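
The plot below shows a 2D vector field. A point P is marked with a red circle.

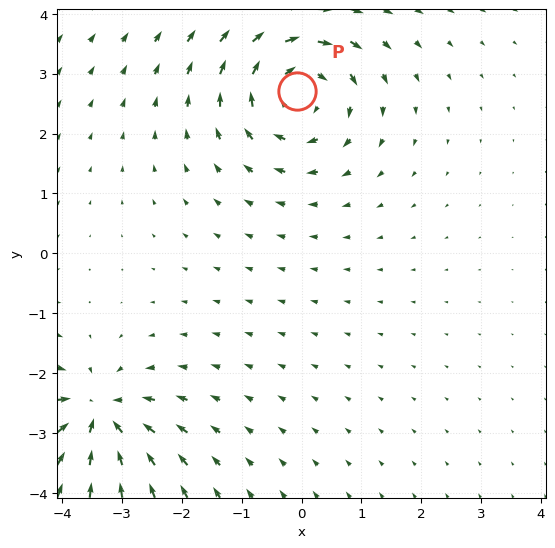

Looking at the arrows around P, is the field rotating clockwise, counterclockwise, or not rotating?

Near P at (-0.1, 2.7) the arrows circulate clockwise. The curl (z-component) there is about -5; negative curl means clockwise rotation.

clockwise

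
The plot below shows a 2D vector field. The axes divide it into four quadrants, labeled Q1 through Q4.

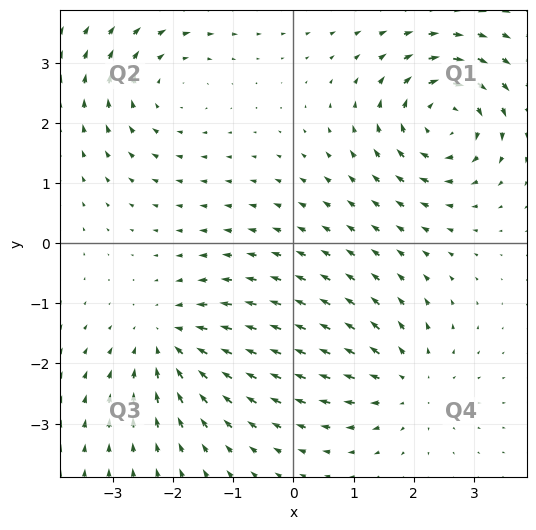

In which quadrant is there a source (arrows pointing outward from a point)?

The source sits at approximately (1.9, -2.3), which lies in quadrant Q4. The divergence there is about +4, positive as expected for a source.

Q4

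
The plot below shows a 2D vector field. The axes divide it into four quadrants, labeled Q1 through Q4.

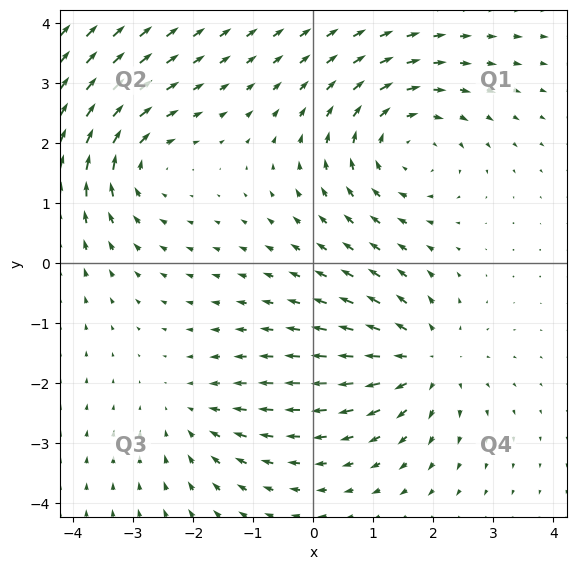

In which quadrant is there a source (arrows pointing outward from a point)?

Q4

The source sits at approximately (1.9, -1.6), which lies in quadrant Q4. The divergence there is about +4, positive as expected for a source.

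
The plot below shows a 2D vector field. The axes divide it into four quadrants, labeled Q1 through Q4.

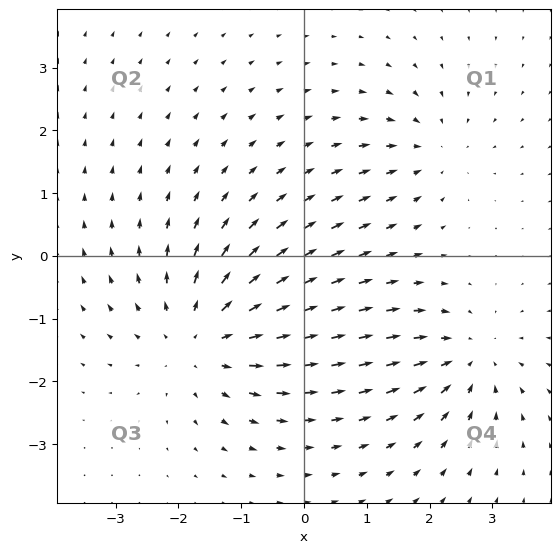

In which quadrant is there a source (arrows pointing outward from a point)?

Q3

The source sits at approximately (-1.6, -1.3), which lies in quadrant Q3. The divergence there is about +4, positive as expected for a source.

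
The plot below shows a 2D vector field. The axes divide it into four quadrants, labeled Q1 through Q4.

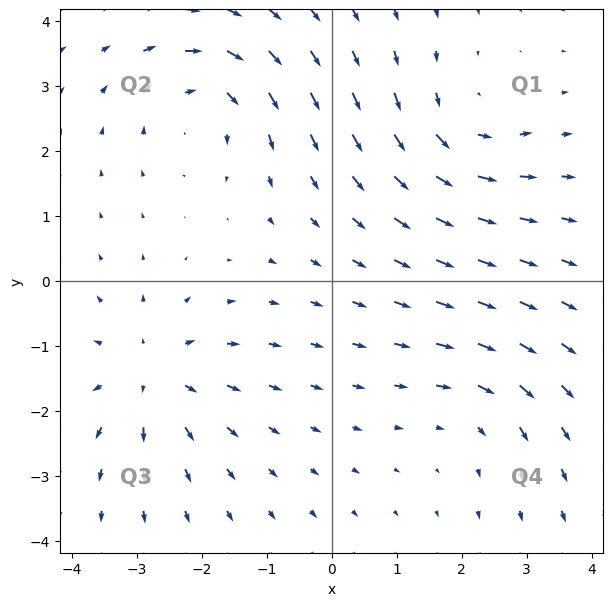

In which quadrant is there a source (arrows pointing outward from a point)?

The source sits at approximately (-2.8, -1.4), which lies in quadrant Q3. The divergence there is about +4, positive as expected for a source.

Q3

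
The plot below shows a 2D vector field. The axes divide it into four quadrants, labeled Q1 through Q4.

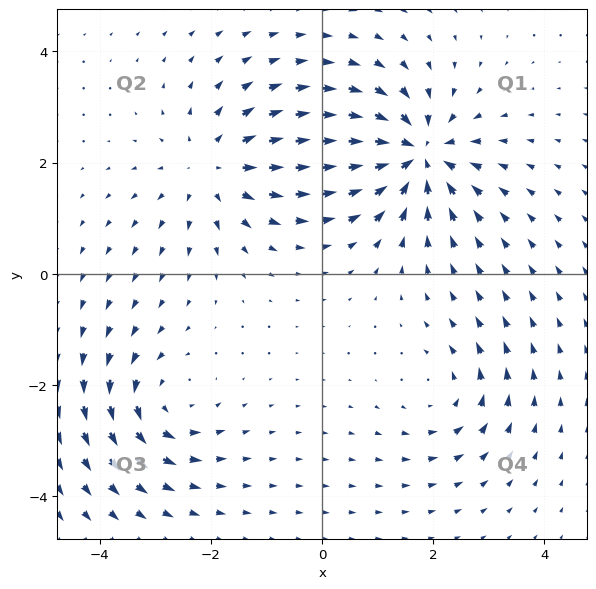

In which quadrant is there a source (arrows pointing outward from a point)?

The source sits at approximately (-1.9, 1.9), which lies in quadrant Q2. The divergence there is about +4, positive as expected for a source.

Q2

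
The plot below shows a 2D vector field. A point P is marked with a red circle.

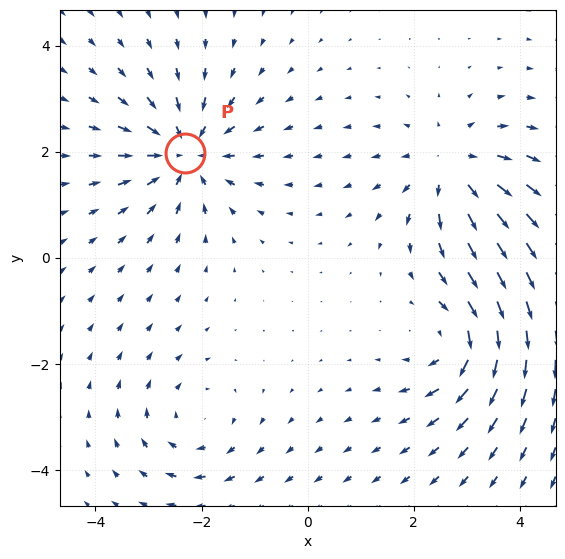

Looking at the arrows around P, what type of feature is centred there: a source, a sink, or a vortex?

At P (-2.3, 2.0) the arrows converge inward. Divergence about -5, curl ≈0 — negative divergence with near-zero curl is a sink.

sink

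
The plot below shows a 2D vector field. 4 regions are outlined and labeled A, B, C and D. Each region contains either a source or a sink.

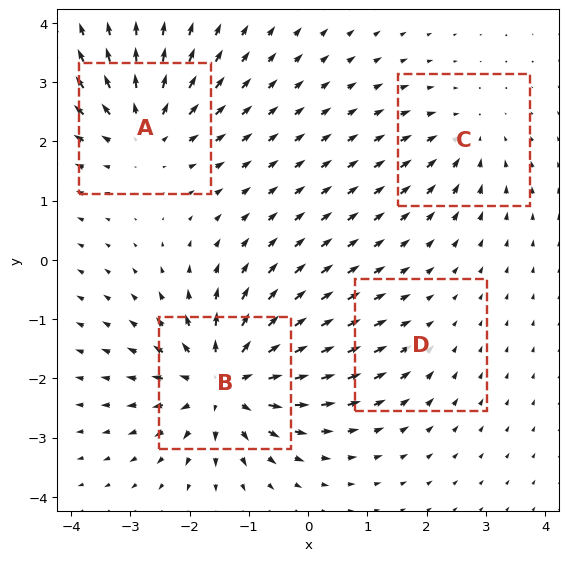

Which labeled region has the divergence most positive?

Divergence at each region's feature centre — A: about +5, B: about +8, C: about -4, D: about -2. Region B is most positive.

B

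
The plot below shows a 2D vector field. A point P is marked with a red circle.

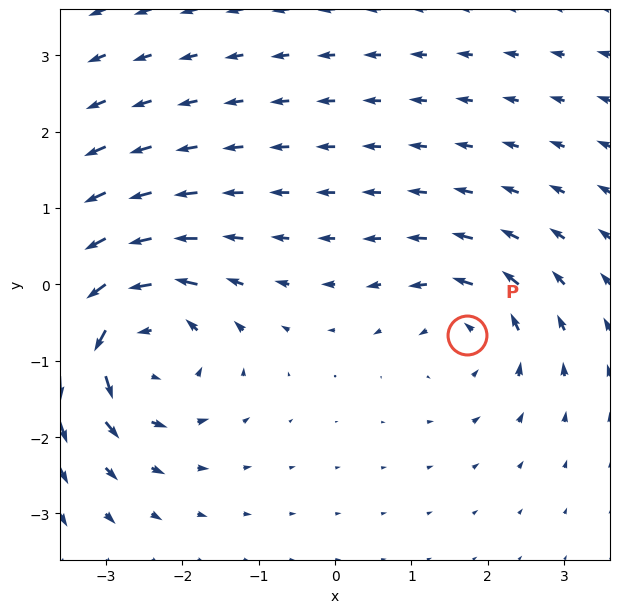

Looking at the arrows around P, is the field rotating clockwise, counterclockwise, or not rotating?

counterclockwise

Near P at (1.7, -0.7) the arrows circulate counterclockwise. The curl (z-component) there is about +4; positive curl means counterclockwise rotation.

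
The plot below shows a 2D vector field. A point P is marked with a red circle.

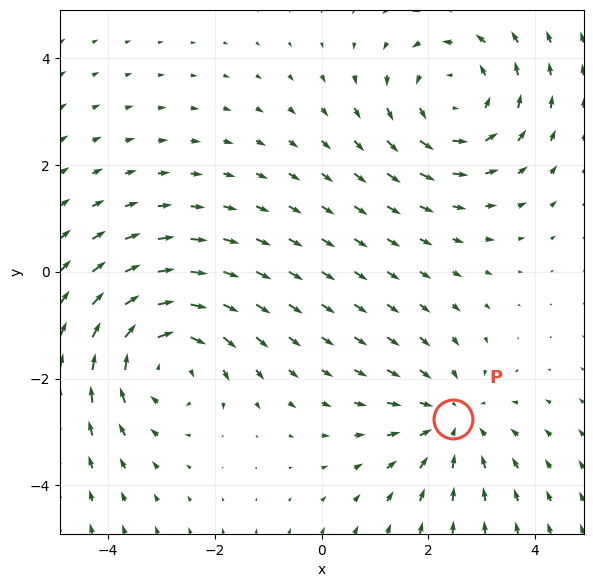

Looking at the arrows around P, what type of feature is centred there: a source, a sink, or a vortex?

sink

At P (2.5, -2.8) the arrows converge inward. Divergence about -2, curl ≈0 — negative divergence with near-zero curl is a sink.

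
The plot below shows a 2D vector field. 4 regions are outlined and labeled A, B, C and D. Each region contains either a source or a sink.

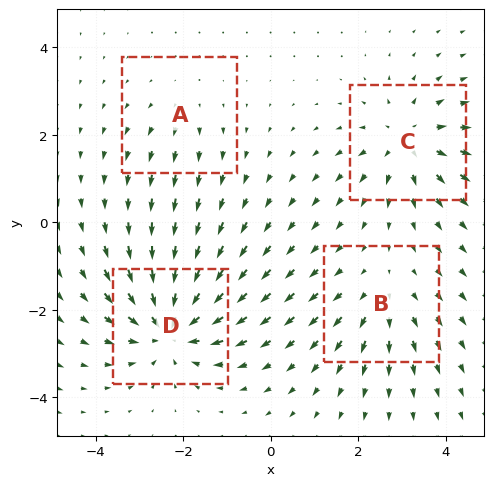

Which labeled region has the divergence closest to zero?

Divergence at each region's feature centre — A: about +2, B: about +3, C: about +5, D: about -7. Region A is closest to zero.

A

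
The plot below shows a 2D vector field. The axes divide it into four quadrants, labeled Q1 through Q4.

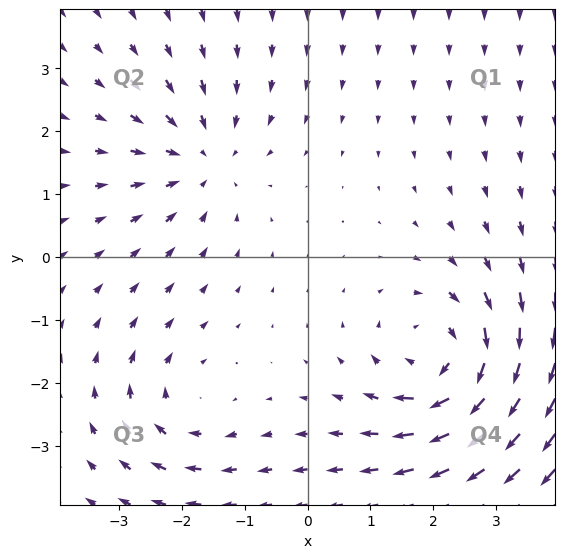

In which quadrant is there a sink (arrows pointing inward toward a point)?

Q2

The sink sits at approximately (-1.7, 1.6), which lies in quadrant Q2. The divergence there is about -3, negative as expected for a sink.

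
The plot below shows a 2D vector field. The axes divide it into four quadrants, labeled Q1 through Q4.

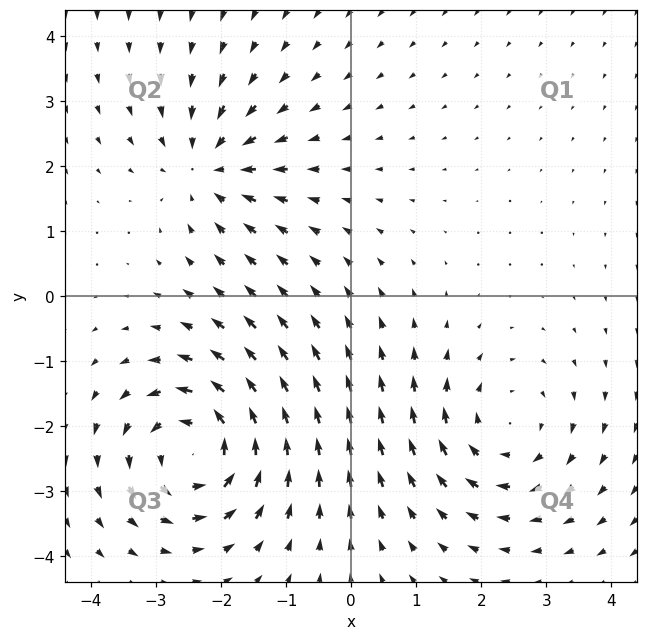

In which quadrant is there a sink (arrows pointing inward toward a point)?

The sink sits at approximately (-2.2, 2.0), which lies in quadrant Q2. The divergence there is about -4, negative as expected for a sink.

Q2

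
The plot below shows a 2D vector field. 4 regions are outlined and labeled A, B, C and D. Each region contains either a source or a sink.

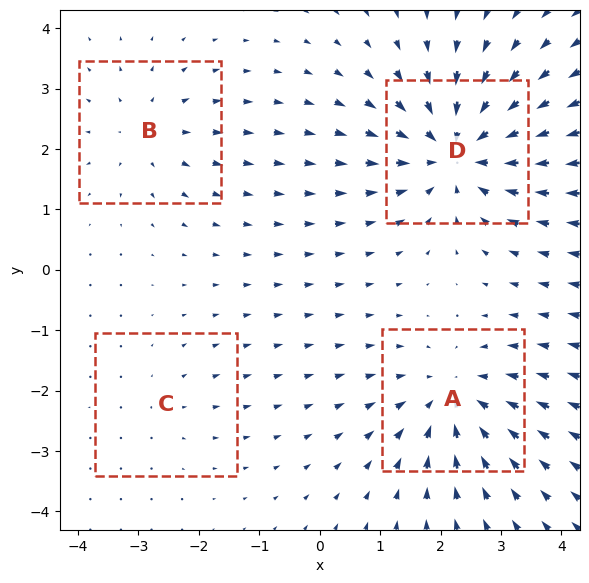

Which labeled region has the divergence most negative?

D

Divergence at each region's feature centre — A: about -5, B: about +3, C: about +2, D: about -6. Region D is most negative.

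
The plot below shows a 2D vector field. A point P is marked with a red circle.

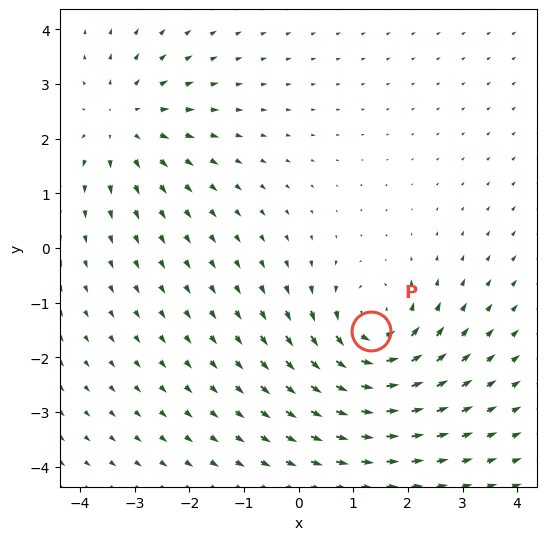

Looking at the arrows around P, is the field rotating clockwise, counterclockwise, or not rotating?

counterclockwise

Near P at (1.3, -1.5) the arrows circulate counterclockwise. The curl (z-component) there is about +6; positive curl means counterclockwise rotation.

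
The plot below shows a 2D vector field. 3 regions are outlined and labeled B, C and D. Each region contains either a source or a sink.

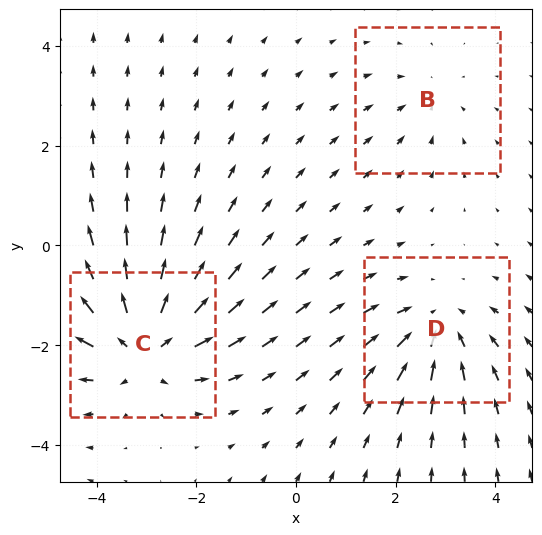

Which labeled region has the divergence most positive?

C

Divergence at each region's feature centre — B: about -2, C: about +5, D: about -3. Region C is most positive.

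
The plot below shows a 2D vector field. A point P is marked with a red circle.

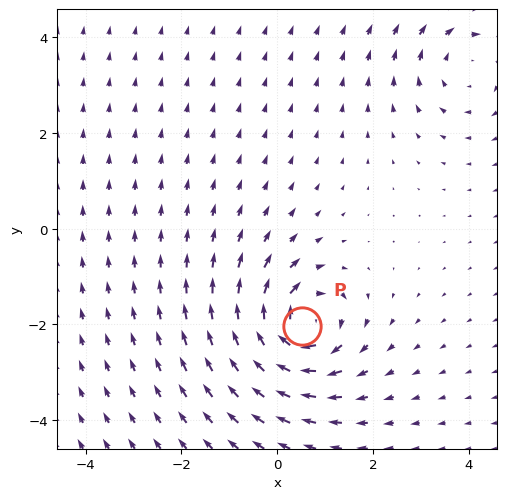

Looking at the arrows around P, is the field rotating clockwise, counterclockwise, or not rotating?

clockwise

Near P at (0.5, -2.0) the arrows circulate clockwise. The curl (z-component) there is about -7; negative curl means clockwise rotation.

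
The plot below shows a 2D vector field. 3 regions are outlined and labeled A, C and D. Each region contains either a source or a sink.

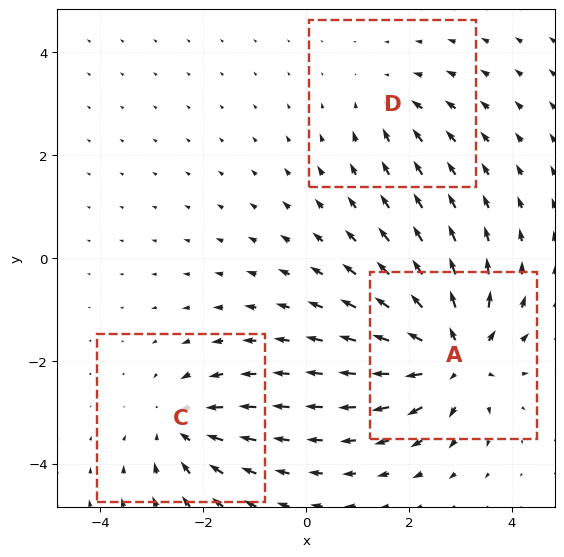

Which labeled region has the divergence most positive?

Divergence at each region's feature centre — A: about +5, C: about -3, D: about -2. Region A is most positive.

A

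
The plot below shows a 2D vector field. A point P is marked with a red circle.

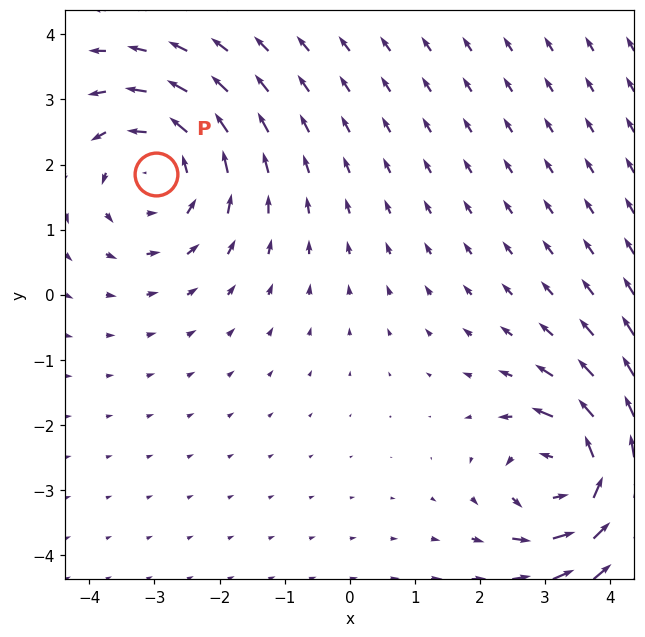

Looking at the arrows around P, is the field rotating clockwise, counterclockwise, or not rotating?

counterclockwise

Near P at (-3.0, 1.8) the arrows circulate counterclockwise. The curl (z-component) there is about +4; positive curl means counterclockwise rotation.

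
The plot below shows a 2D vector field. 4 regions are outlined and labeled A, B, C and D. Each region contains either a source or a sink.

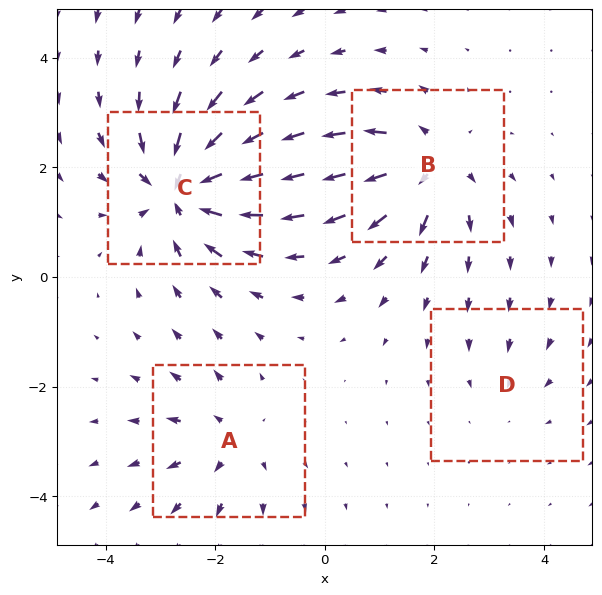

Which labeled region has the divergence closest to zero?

D

Divergence at each region's feature centre — A: about +4, B: about +6, C: about -8, D: about -2. Region D is closest to zero.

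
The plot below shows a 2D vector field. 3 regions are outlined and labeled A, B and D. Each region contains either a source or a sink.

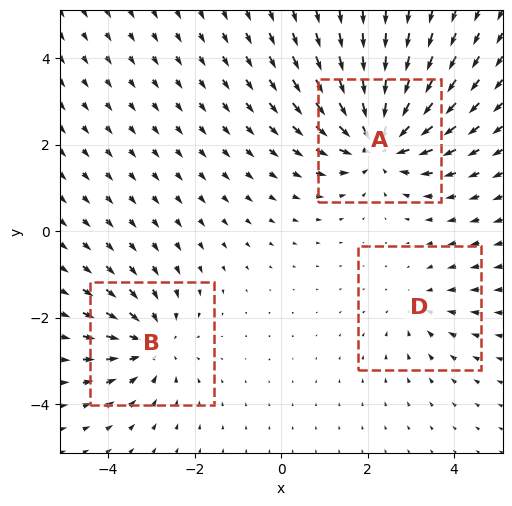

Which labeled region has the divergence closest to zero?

D

Divergence at each region's feature centre — A: about -5, B: about -3, D: about -2. Region D is closest to zero.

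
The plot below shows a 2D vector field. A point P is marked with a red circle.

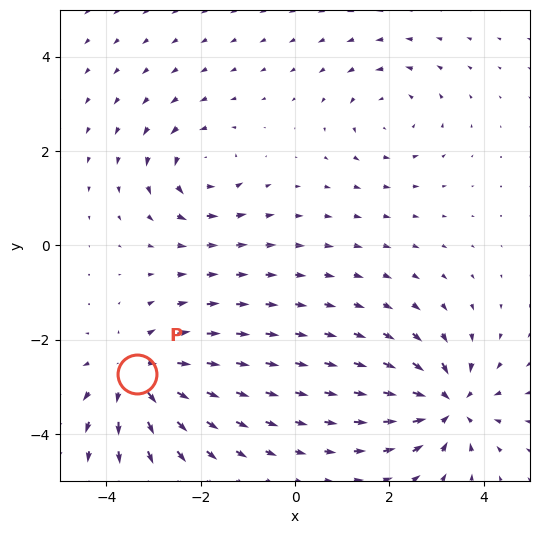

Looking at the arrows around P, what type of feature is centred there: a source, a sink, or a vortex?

source

At P (-3.4, -2.7) the arrows spread outward. Divergence about +4, curl ≈0 — positive divergence with near-zero curl is a source.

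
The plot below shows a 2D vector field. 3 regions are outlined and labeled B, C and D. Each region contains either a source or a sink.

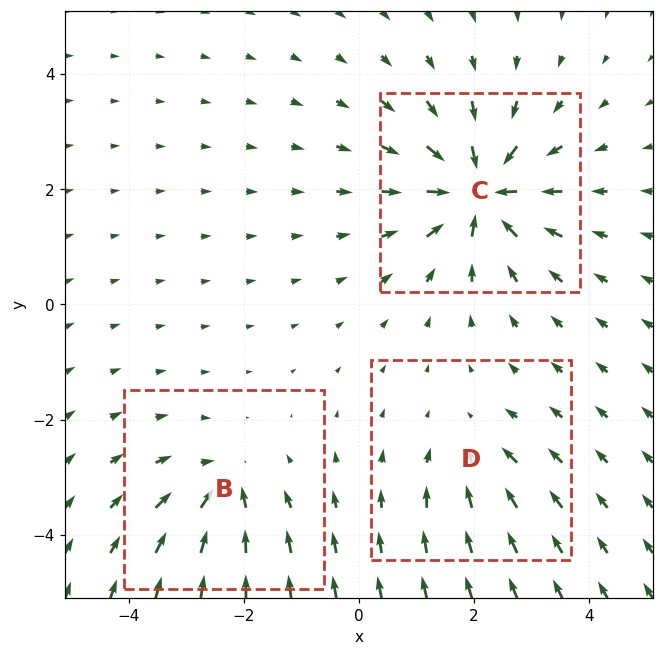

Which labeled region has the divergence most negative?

C

Divergence at each region's feature centre — B: about -4, C: about -7, D: about -3. Region C is most negative.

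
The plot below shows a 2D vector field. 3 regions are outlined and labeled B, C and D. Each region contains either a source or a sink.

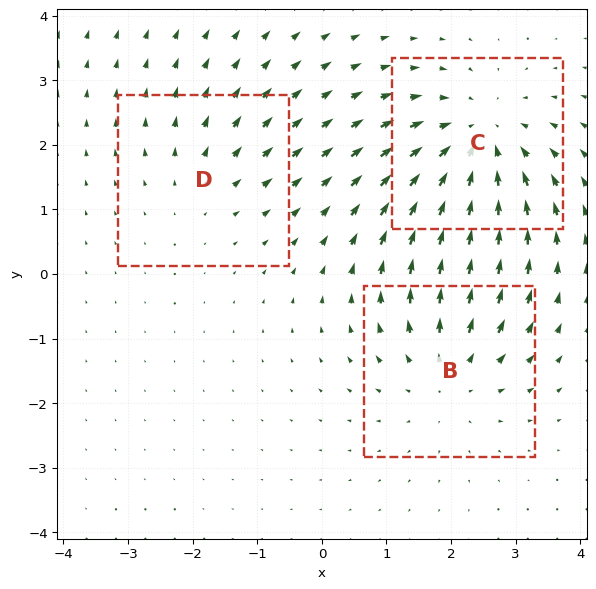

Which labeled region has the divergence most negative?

C

Divergence at each region's feature centre — B: about +3, C: about -4, D: about +2. Region C is most negative.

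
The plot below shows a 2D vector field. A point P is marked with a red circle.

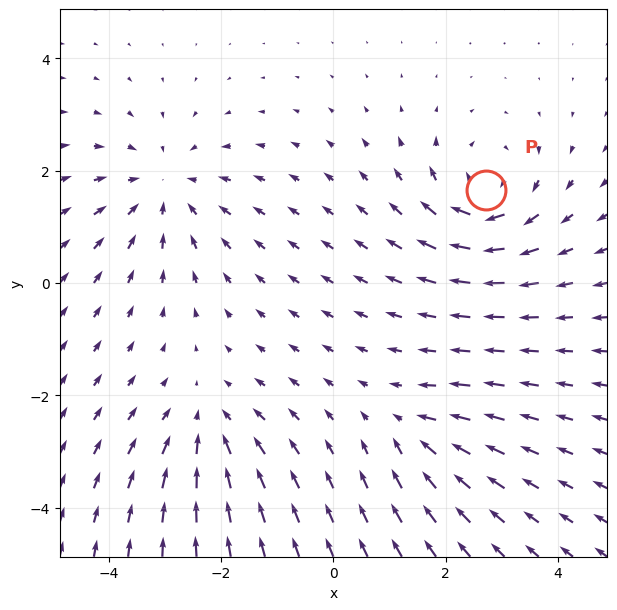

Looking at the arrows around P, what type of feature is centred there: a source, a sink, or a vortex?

vortex

At P (2.7, 1.7) the arrows circulate clockwise. Divergence ≈0, curl about -6 — near-zero divergence with nonzero curl is a vortex.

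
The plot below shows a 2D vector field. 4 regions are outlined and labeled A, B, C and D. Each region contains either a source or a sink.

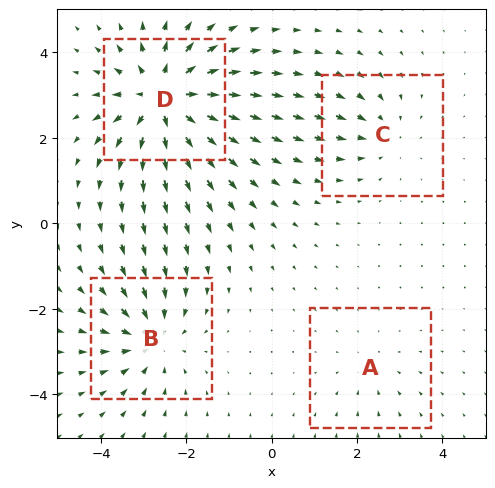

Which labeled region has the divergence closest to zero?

Divergence at each region's feature centre — A: about -2, B: about -5, C: about -3, D: about +7. Region A is closest to zero.

A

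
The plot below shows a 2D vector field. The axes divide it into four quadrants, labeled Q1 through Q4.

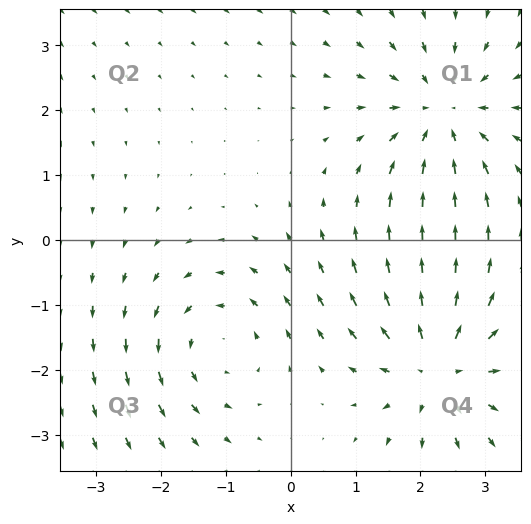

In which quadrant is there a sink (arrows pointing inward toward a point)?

The sink sits at approximately (2.4, 1.9), which lies in quadrant Q1. The divergence there is about -4, negative as expected for a sink.

Q1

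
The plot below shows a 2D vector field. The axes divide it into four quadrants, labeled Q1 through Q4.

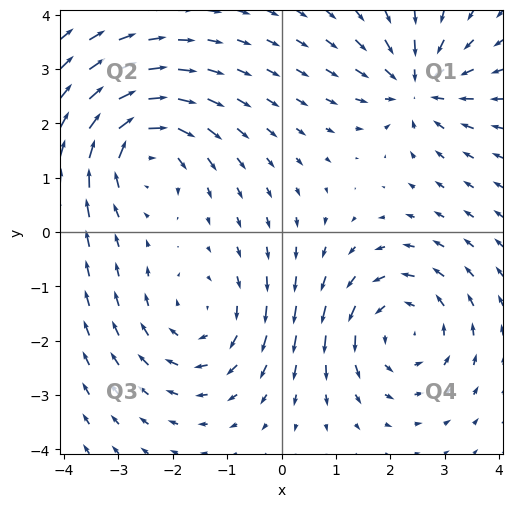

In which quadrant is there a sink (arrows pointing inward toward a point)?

The sink sits at approximately (2.5, 2.7), which lies in quadrant Q1. The divergence there is about -4, negative as expected for a sink.

Q1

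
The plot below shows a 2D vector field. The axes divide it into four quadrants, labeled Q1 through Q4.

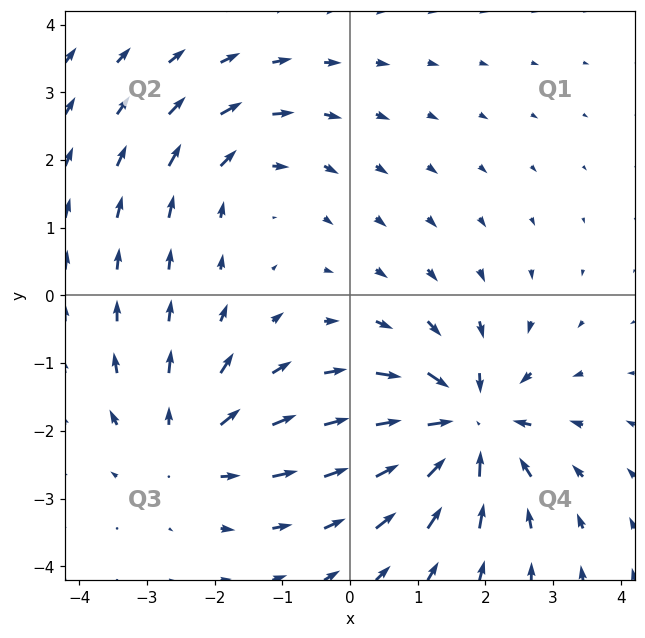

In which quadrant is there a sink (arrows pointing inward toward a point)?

The sink sits at approximately (1.7, -1.9), which lies in quadrant Q4. The divergence there is about -6, negative as expected for a sink.

Q4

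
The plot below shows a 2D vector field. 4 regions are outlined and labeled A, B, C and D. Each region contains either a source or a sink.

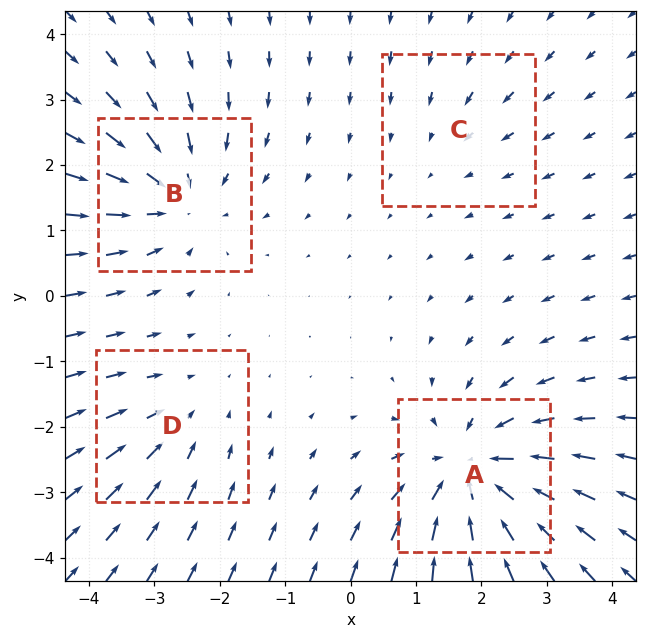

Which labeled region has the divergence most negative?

Divergence at each region's feature centre — A: about -6, B: about -5, C: about -2, D: about -3. Region A is most negative.

A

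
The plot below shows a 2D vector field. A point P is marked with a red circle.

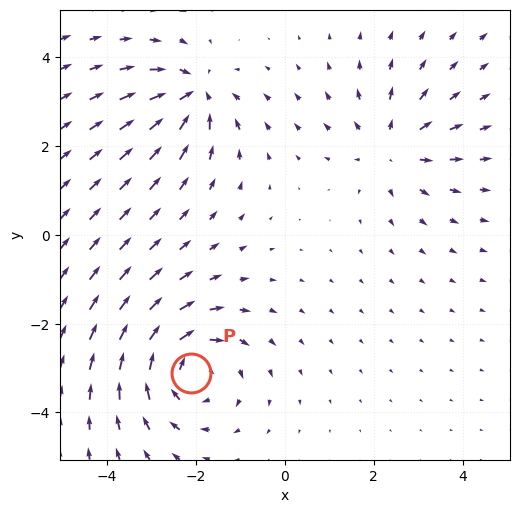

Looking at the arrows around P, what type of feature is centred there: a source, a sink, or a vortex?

At P (-2.1, -3.1) the arrows circulate clockwise. Divergence ≈0, curl about -4 — near-zero divergence with nonzero curl is a vortex.

vortex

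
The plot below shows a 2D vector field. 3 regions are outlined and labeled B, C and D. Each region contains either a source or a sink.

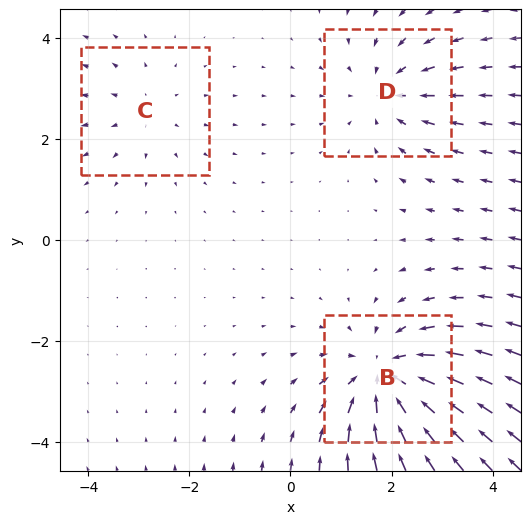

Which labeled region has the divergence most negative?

B

Divergence at each region's feature centre — B: about -5, C: about +2, D: about -3. Region B is most negative.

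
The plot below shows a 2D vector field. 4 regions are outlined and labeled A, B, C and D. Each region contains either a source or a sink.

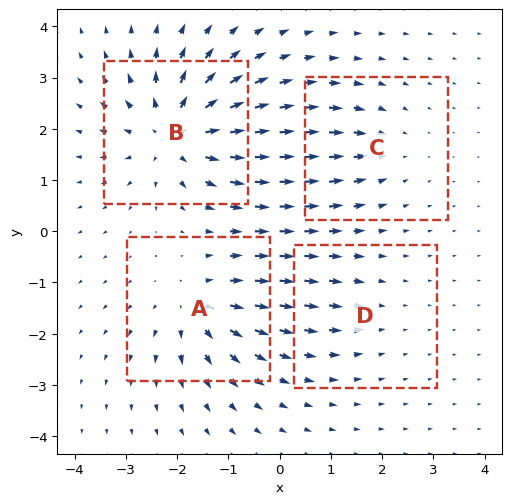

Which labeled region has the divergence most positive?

B

Divergence at each region's feature centre — A: about +5, B: about +7, C: about -3, D: about -2. Region B is most positive.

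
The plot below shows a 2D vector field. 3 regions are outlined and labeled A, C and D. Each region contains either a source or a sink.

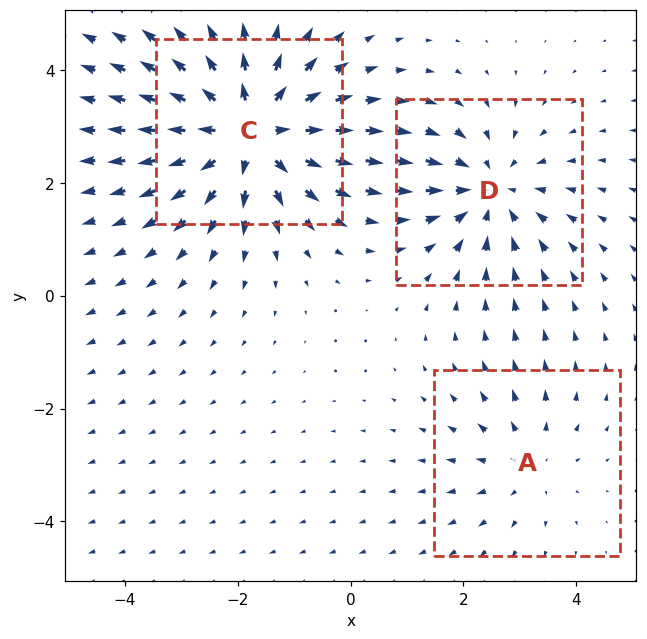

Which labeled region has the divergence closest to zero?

A

Divergence at each region's feature centre — A: about +2, C: about +5, D: about -3. Region A is closest to zero.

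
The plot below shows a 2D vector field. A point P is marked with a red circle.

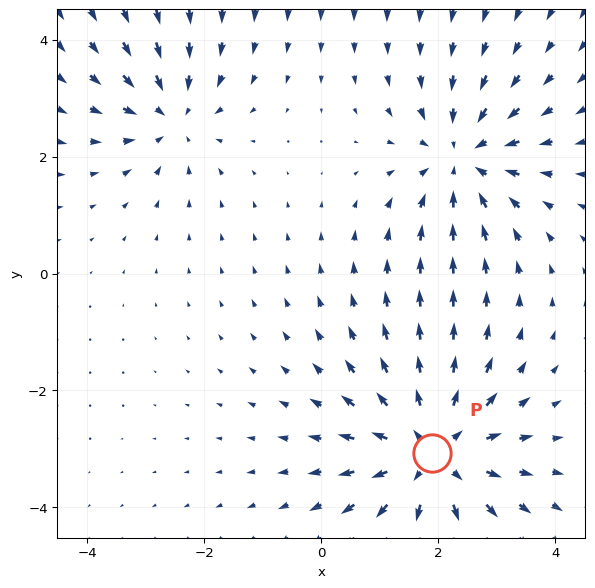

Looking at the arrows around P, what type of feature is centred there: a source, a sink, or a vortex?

At P (1.9, -3.1) the arrows spread outward. Divergence about +4, curl ≈0 — positive divergence with near-zero curl is a source.

source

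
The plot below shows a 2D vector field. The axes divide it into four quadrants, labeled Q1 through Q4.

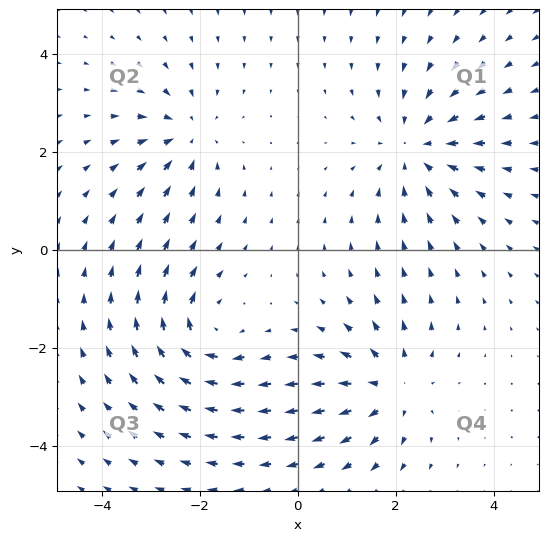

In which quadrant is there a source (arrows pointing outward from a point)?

Q4

The source sits at approximately (1.9, -2.8), which lies in quadrant Q4. The divergence there is about +4, positive as expected for a source.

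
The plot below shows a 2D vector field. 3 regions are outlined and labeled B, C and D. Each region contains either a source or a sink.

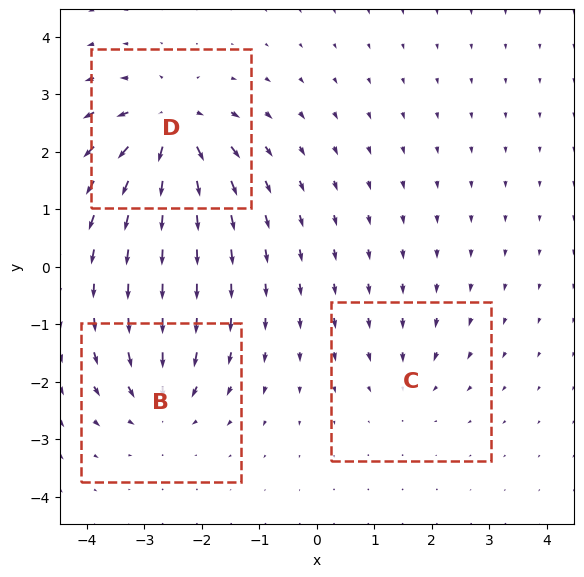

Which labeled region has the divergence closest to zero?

Divergence at each region's feature centre — B: about -4, C: about -3, D: about +7. Region C is closest to zero.

C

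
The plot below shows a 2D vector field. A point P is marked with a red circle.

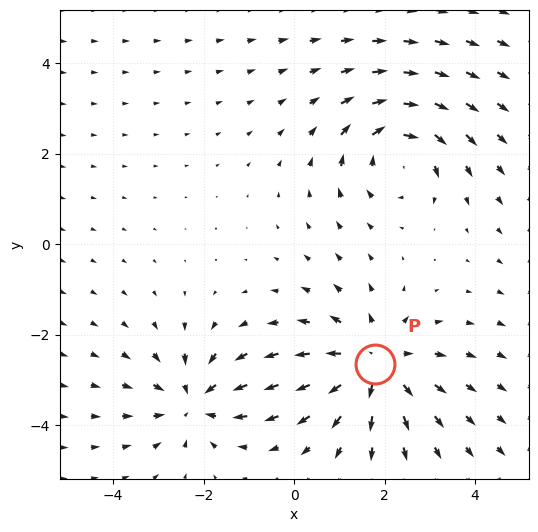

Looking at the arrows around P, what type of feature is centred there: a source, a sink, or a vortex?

At P (1.8, -2.7) the arrows spread outward. Divergence about +4, curl ≈0 — positive divergence with near-zero curl is a source.

source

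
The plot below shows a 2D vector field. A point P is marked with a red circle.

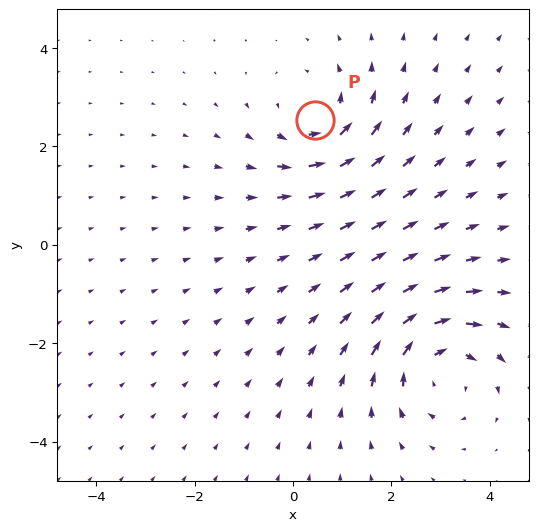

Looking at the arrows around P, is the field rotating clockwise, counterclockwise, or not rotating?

counterclockwise

Near P at (0.4, 2.5) the arrows circulate counterclockwise. The curl (z-component) there is about +3; positive curl means counterclockwise rotation.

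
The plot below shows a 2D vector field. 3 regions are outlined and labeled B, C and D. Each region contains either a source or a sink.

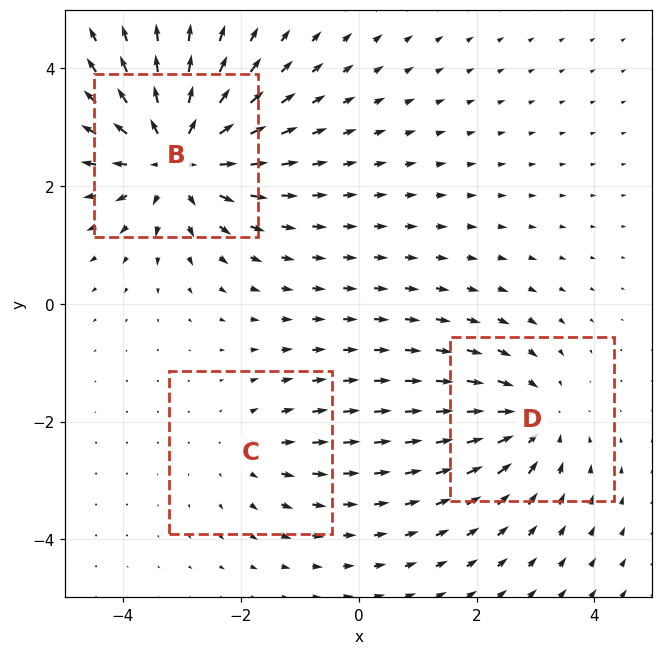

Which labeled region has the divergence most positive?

B

Divergence at each region's feature centre — B: about +5, C: about +2, D: about -3. Region B is most positive.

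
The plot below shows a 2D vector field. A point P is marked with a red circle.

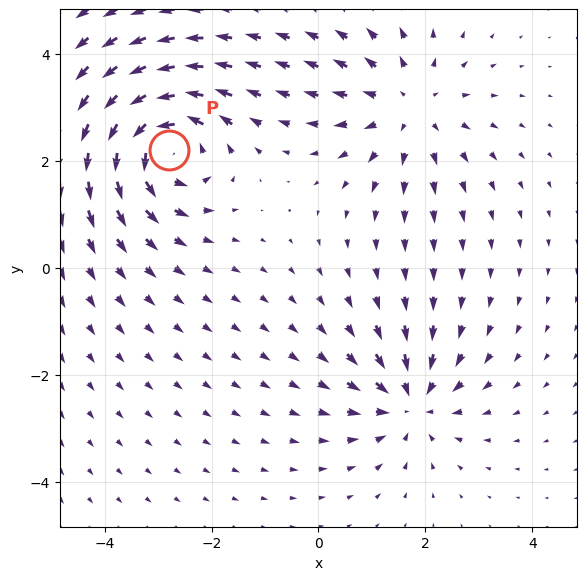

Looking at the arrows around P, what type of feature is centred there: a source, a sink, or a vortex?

vortex

At P (-2.8, 2.2) the arrows circulate counterclockwise. Divergence ≈0, curl about +6 — near-zero divergence with nonzero curl is a vortex.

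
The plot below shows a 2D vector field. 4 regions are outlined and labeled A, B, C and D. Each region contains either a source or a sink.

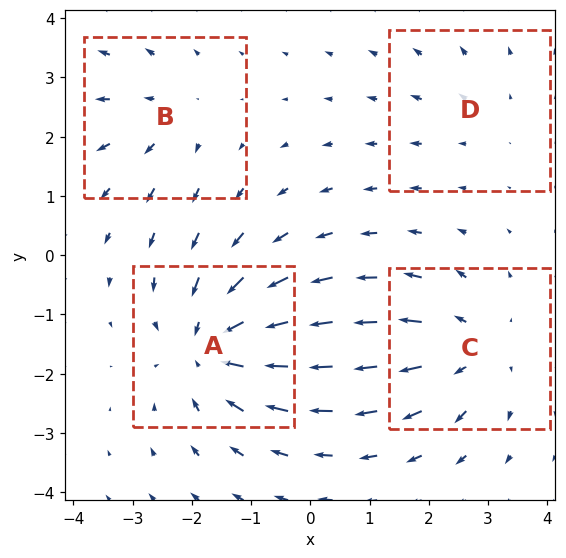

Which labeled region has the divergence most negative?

A

Divergence at each region's feature centre — A: about -6, B: about +3, C: about +4, D: about +2. Region A is most negative.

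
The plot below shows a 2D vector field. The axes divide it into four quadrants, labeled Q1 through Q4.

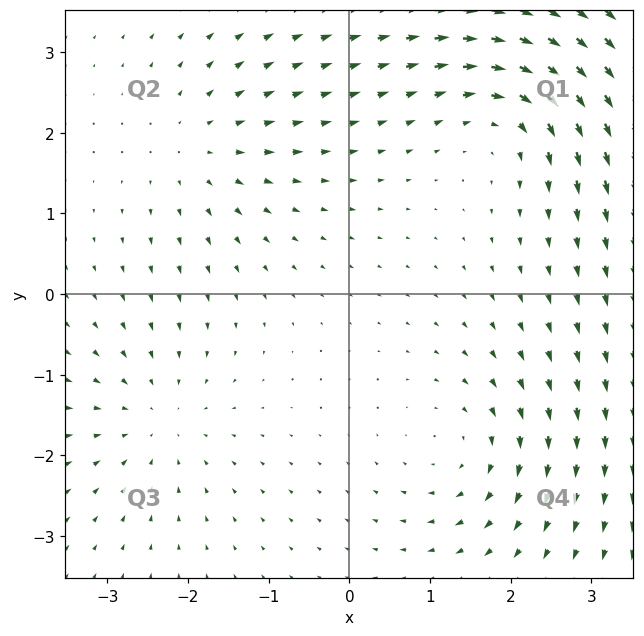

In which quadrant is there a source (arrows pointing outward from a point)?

The source sits at approximately (-1.9, 1.8), which lies in quadrant Q2. The divergence there is about +3, positive as expected for a source.

Q2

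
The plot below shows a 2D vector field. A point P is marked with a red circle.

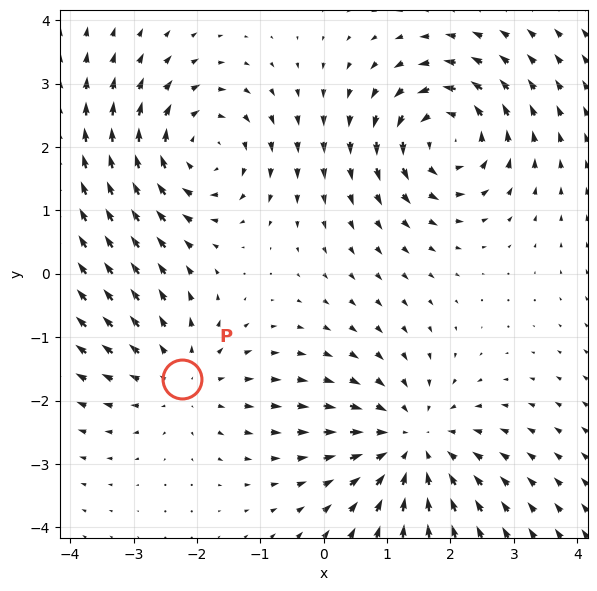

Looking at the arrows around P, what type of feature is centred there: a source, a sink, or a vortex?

source

At P (-2.2, -1.7) the arrows spread outward. Divergence about +2, curl ≈0 — positive divergence with near-zero curl is a source.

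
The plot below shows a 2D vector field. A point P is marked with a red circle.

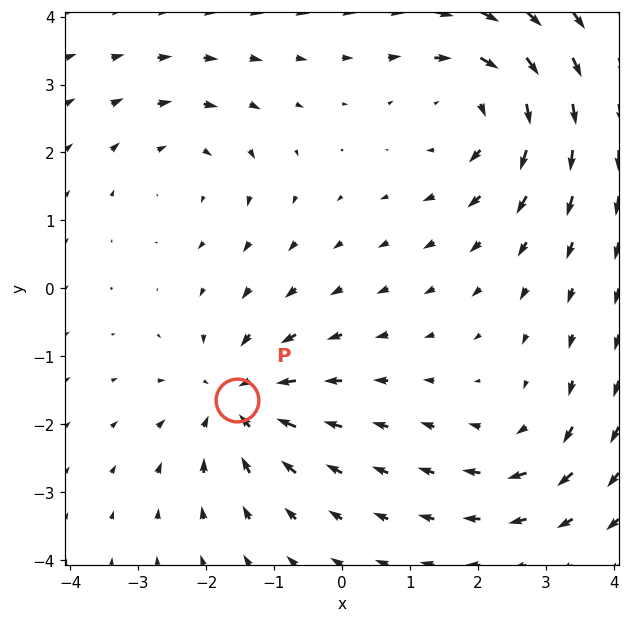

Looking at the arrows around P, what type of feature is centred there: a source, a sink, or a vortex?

At P (-1.5, -1.6) the arrows converge inward. Divergence about -5, curl ≈0 — negative divergence with near-zero curl is a sink.

sink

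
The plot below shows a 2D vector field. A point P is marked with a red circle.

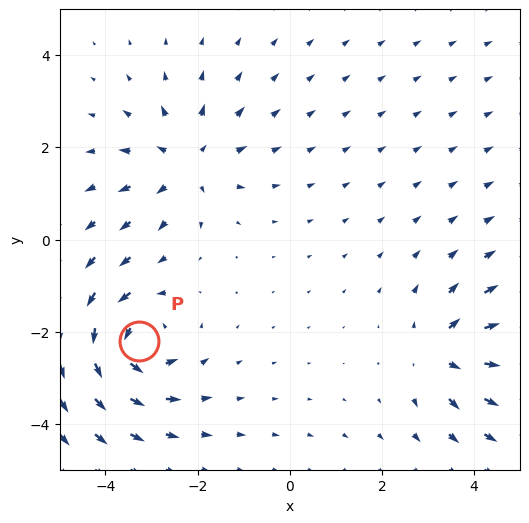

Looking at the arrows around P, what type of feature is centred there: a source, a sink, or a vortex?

At P (-3.3, -2.2) the arrows circulate counterclockwise. Divergence ≈0, curl about +6 — near-zero divergence with nonzero curl is a vortex.

vortex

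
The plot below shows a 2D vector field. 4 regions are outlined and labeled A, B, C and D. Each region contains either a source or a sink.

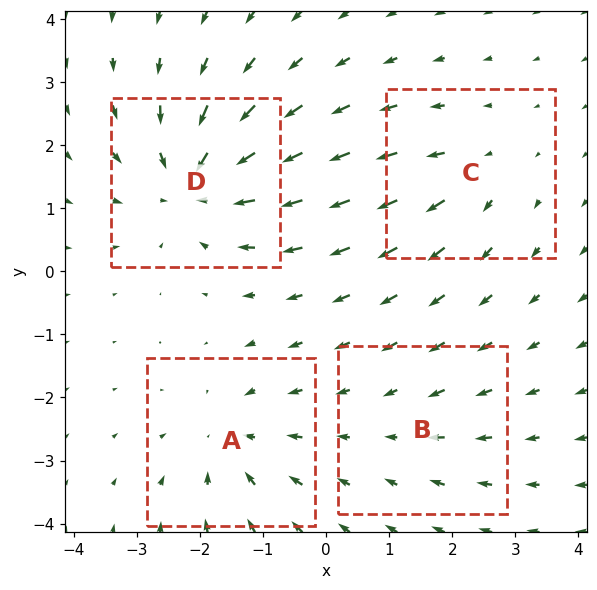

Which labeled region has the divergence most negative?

Divergence at each region's feature centre — A: about -5, B: about -2, C: about +3, D: about -7. Region D is most negative.

D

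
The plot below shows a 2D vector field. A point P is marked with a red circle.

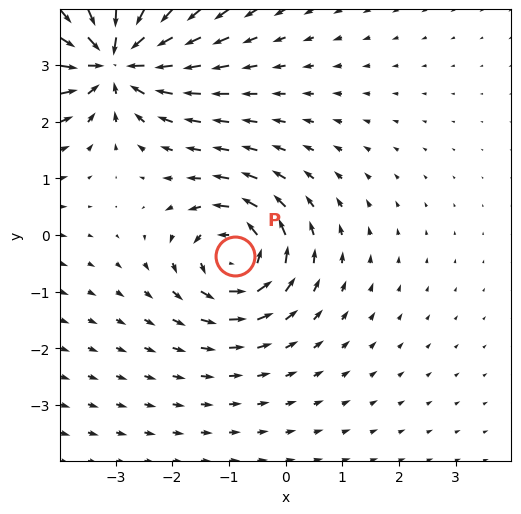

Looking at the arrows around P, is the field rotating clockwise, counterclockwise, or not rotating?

counterclockwise

Near P at (-0.9, -0.4) the arrows circulate counterclockwise. The curl (z-component) there is about +4; positive curl means counterclockwise rotation.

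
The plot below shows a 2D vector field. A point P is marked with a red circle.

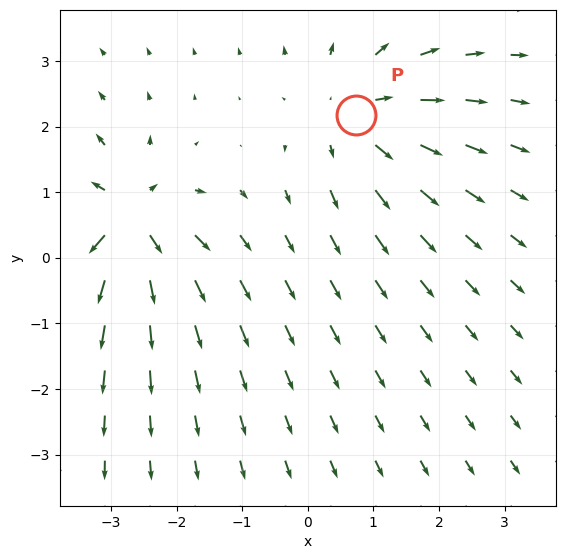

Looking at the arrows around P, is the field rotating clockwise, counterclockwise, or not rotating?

Near P at (0.7, 2.2) the arrows show no circulation. The curl there is ≈0.

not rotating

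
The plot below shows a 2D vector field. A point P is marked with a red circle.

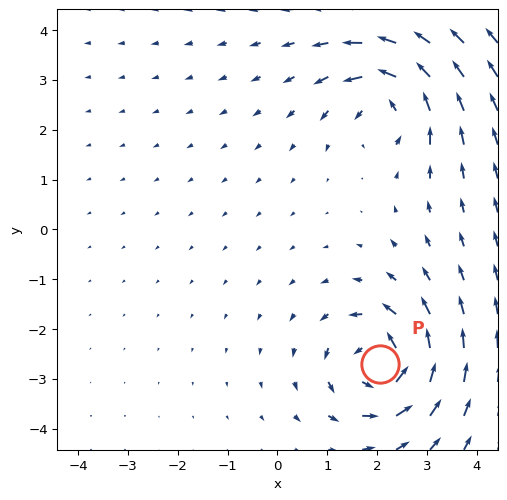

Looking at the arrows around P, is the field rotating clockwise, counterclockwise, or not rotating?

counterclockwise

Near P at (2.1, -2.7) the arrows circulate counterclockwise. The curl (z-component) there is about +6; positive curl means counterclockwise rotation.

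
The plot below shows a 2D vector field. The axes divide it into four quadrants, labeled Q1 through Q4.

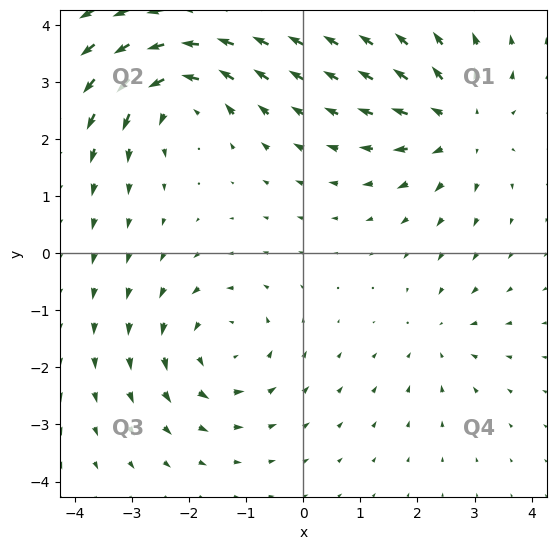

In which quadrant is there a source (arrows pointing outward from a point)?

Q1

The source sits at approximately (2.7, 2.3), which lies in quadrant Q1. The divergence there is about +4, positive as expected for a source.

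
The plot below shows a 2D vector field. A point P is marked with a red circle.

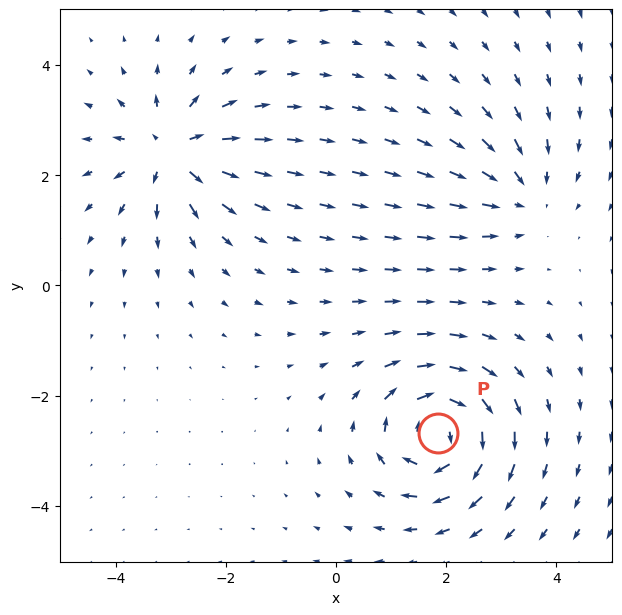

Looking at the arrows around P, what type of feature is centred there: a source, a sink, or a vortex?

vortex

At P (1.8, -2.7) the arrows circulate clockwise. Divergence ≈0, curl about -7 — near-zero divergence with nonzero curl is a vortex.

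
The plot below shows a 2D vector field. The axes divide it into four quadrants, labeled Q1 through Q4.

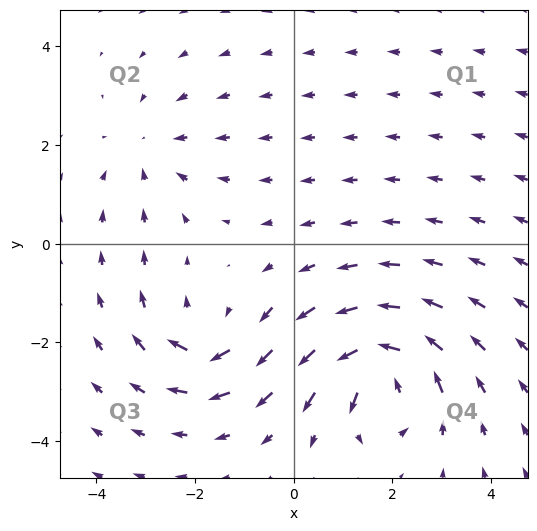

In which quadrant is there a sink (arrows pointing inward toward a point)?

Q2

The sink sits at approximately (-2.9, 1.9), which lies in quadrant Q2. The divergence there is about -2, negative as expected for a sink.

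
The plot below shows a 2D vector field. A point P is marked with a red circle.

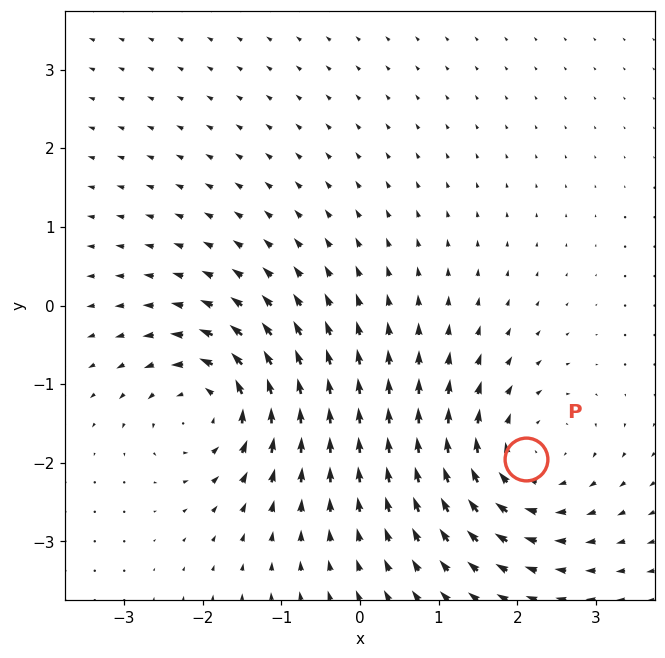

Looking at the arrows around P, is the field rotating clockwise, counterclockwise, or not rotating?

Near P at (2.1, -2.0) the arrows circulate clockwise. The curl (z-component) there is about -3; negative curl means clockwise rotation.

clockwise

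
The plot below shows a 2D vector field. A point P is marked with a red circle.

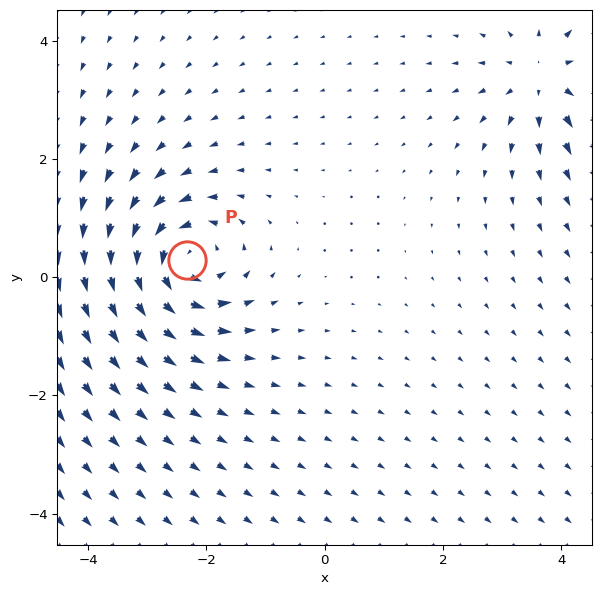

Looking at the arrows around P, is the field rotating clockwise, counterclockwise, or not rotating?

Near P at (-2.3, 0.3) the arrows circulate counterclockwise. The curl (z-component) there is about +5; positive curl means counterclockwise rotation.

counterclockwise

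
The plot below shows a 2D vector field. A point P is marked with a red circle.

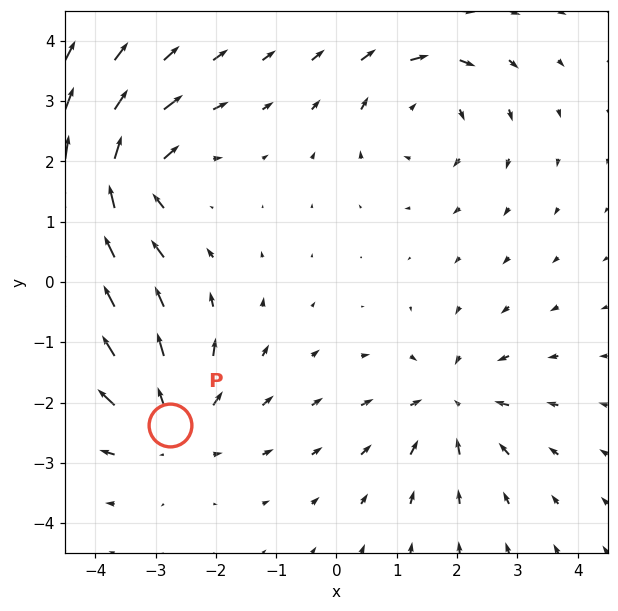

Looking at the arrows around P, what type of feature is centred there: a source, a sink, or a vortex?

At P (-2.8, -2.4) the arrows spread outward. Divergence about +5, curl ≈0 — positive divergence with near-zero curl is a source.

source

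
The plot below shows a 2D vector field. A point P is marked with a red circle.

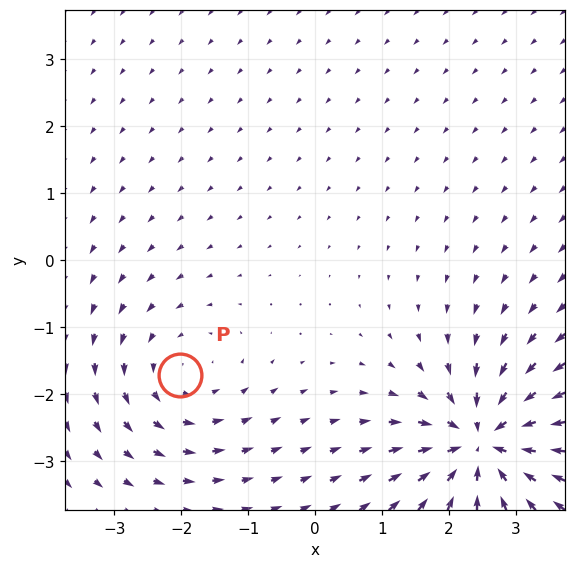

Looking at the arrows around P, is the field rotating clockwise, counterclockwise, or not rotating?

counterclockwise

Near P at (-2.0, -1.7) the arrows circulate counterclockwise. The curl (z-component) there is about +3; positive curl means counterclockwise rotation.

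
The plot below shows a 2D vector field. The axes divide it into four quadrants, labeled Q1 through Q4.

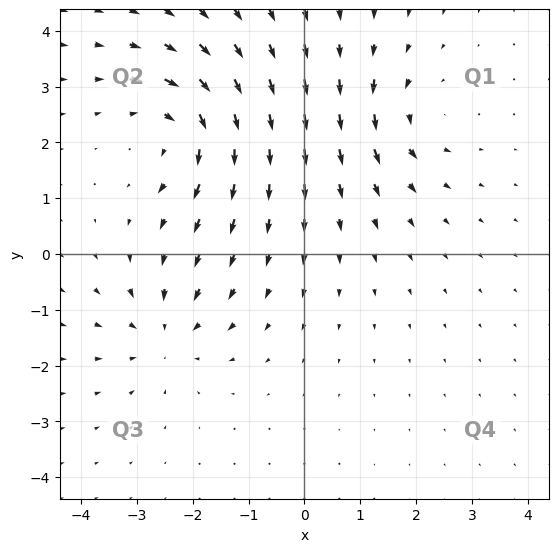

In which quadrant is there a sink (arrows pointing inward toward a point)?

Q3

The sink sits at approximately (-2.5, -1.4), which lies in quadrant Q3. The divergence there is about -4, negative as expected for a sink.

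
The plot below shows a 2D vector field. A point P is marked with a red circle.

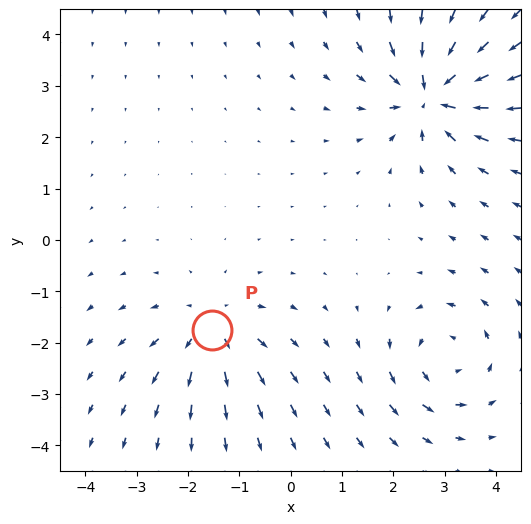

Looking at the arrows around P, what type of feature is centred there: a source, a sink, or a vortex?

At P (-1.5, -1.8) the arrows spread outward. Divergence about +3, curl ≈0 — positive divergence with near-zero curl is a source.

source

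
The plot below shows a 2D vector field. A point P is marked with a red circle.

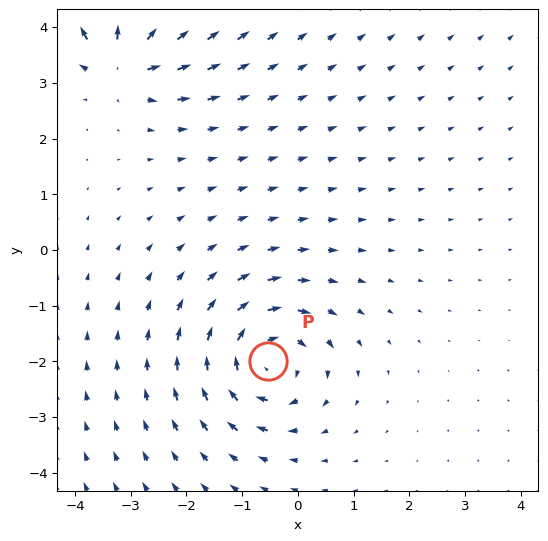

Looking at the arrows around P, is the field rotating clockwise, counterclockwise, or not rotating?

Near P at (-0.5, -2.0) the arrows circulate clockwise. The curl (z-component) there is about -6; negative curl means clockwise rotation.

clockwise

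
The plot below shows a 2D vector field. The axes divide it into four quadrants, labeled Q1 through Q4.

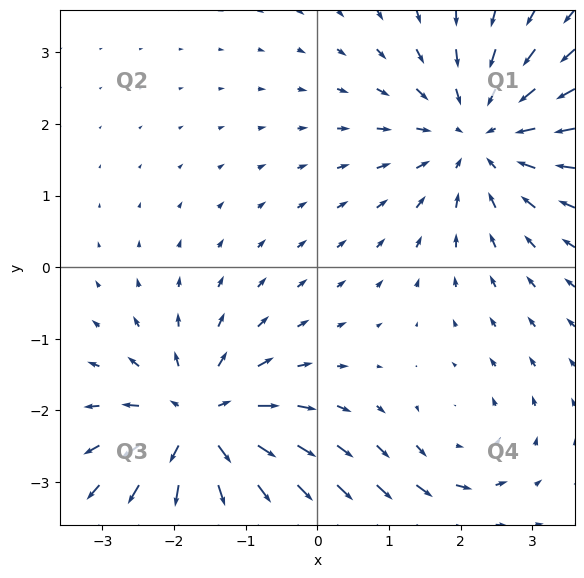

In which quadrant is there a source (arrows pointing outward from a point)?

The source sits at approximately (-1.7, -2.2), which lies in quadrant Q3. The divergence there is about +6, positive as expected for a source.

Q3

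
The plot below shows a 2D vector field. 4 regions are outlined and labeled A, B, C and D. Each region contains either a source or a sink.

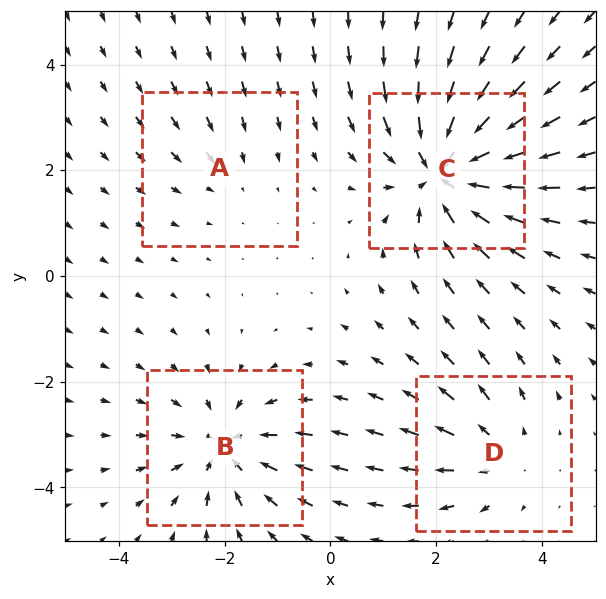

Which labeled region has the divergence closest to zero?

Divergence at each region's feature centre — A: about -2, B: about -5, C: about -7, D: about +3. Region A is closest to zero.

A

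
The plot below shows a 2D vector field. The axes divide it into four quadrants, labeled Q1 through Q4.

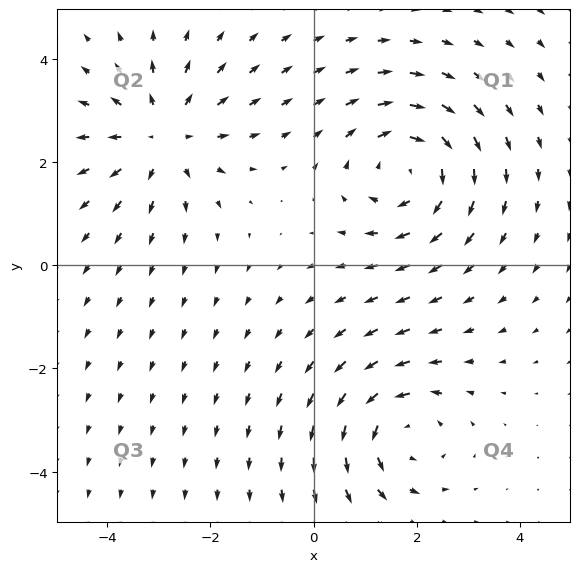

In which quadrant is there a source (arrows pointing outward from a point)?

Q2

The source sits at approximately (-2.9, 2.5), which lies in quadrant Q2. The divergence there is about +3, positive as expected for a source.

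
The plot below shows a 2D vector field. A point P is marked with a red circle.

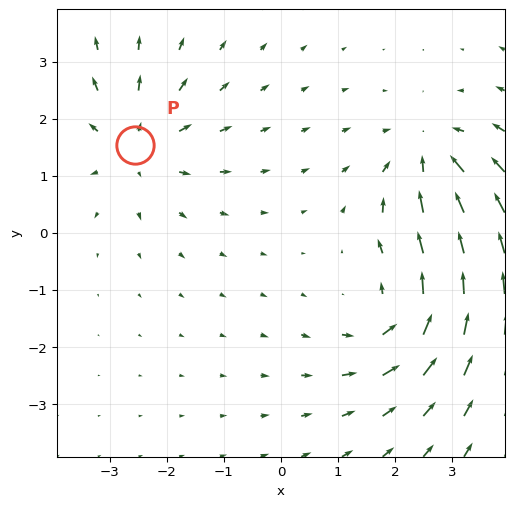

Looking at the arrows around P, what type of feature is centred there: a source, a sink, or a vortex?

source

At P (-2.6, 1.5) the arrows spread outward. Divergence about +4, curl ≈0 — positive divergence with near-zero curl is a source.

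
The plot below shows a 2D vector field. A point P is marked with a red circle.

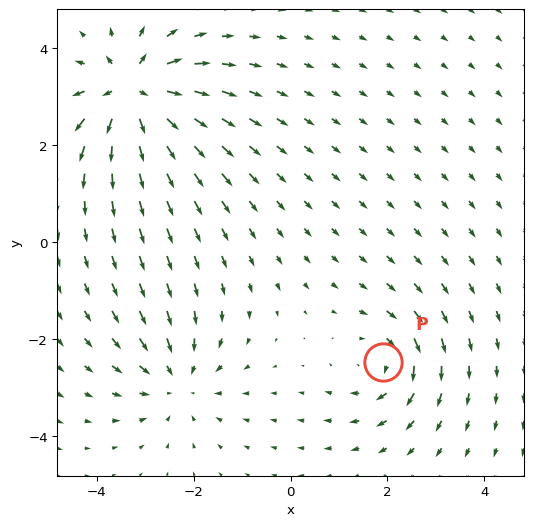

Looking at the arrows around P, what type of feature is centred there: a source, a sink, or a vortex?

vortex

At P (1.9, -2.5) the arrows circulate clockwise. Divergence ≈0, curl about -3 — near-zero divergence with nonzero curl is a vortex.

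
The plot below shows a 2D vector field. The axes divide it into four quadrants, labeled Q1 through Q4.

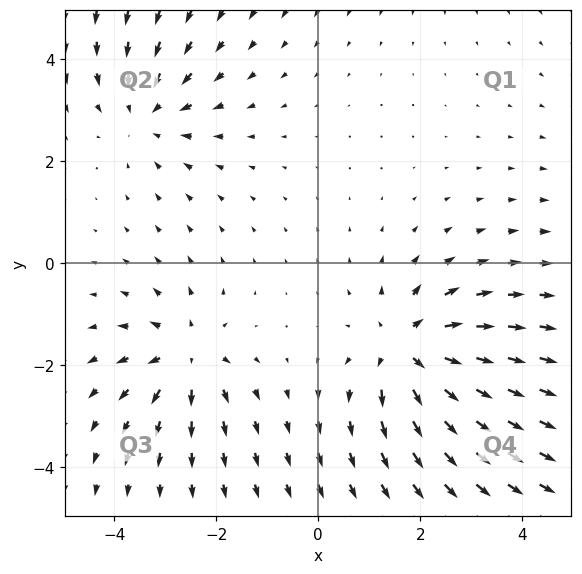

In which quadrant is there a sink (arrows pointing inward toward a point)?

The sink sits at approximately (-3.4, 2.9), which lies in quadrant Q2. The divergence there is about -3, negative as expected for a sink.

Q2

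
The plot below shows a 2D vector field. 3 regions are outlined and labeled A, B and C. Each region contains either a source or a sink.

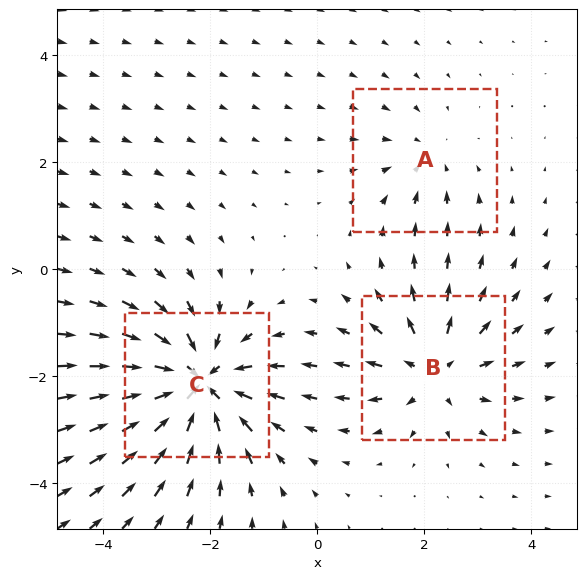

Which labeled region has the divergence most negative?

C

Divergence at each region's feature centre — A: about -2, B: about +4, C: about -6. Region C is most negative.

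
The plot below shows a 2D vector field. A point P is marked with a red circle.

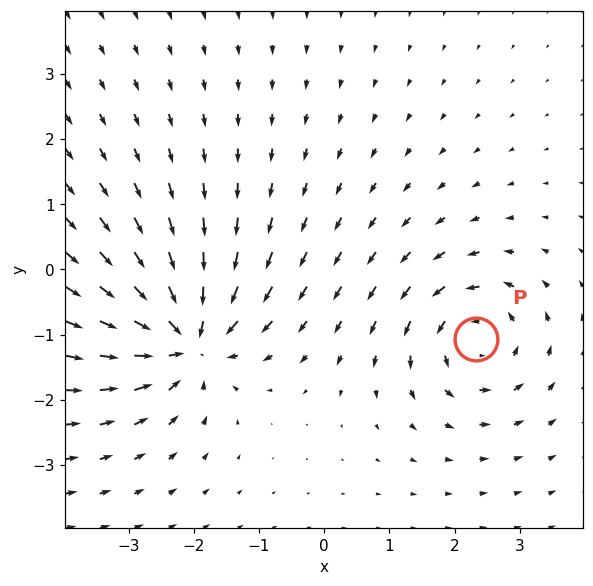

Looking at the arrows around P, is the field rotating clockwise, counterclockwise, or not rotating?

counterclockwise

Near P at (2.3, -1.1) the arrows circulate counterclockwise. The curl (z-component) there is about +5; positive curl means counterclockwise rotation.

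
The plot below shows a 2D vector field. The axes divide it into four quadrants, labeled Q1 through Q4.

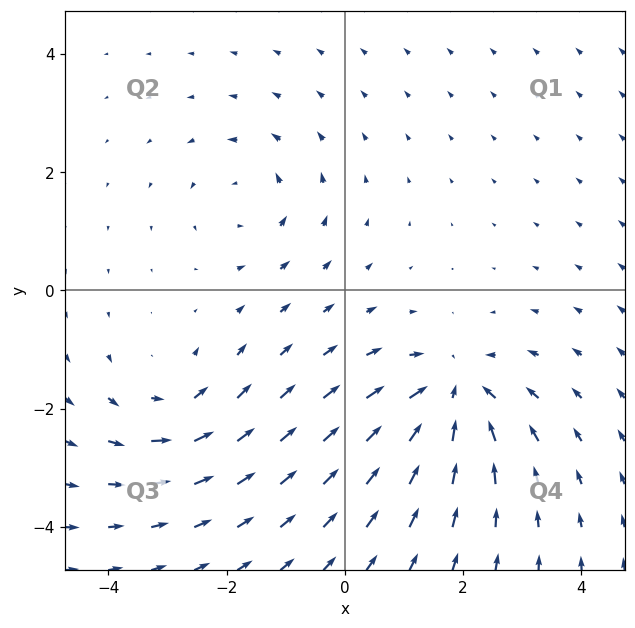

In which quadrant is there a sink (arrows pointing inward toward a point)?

Q4

The sink sits at approximately (1.8, -1.8), which lies in quadrant Q4. The divergence there is about -6, negative as expected for a sink.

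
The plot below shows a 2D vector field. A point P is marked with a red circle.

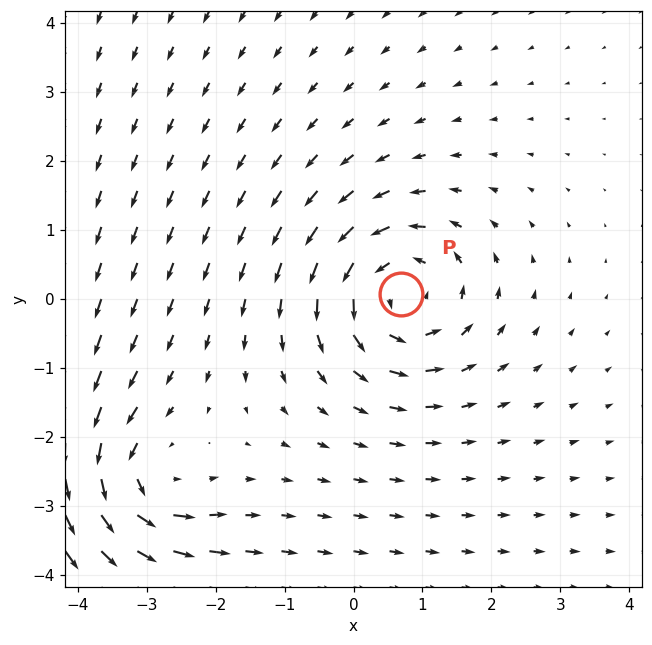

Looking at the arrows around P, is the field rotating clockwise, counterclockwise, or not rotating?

counterclockwise

Near P at (0.7, 0.1) the arrows circulate counterclockwise. The curl (z-component) there is about +4; positive curl means counterclockwise rotation.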